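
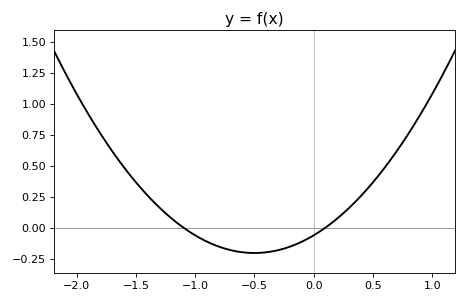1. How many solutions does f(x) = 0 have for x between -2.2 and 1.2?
2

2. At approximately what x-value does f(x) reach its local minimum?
-0.5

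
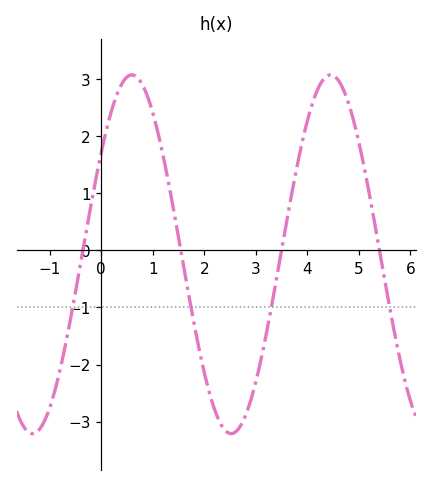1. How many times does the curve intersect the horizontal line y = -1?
4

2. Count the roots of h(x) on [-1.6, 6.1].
4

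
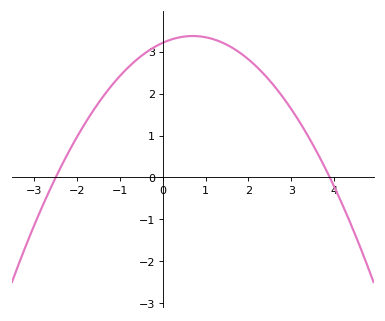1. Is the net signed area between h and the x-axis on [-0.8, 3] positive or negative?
positive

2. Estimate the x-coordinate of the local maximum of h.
0.8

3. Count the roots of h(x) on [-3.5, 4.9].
2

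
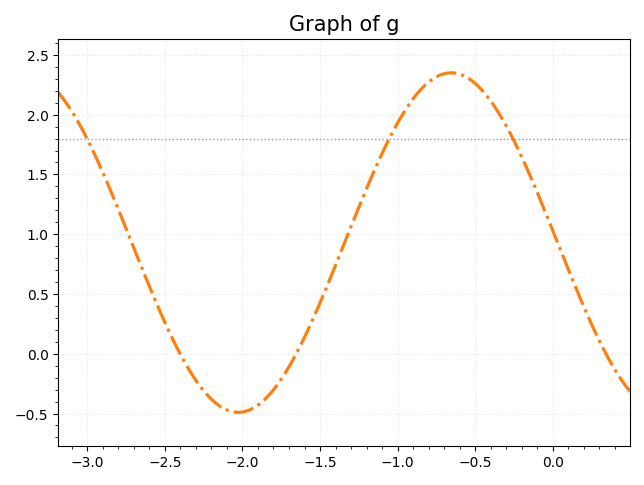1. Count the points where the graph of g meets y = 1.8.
3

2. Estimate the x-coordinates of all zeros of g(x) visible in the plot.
-2.4, -1.65, 0.35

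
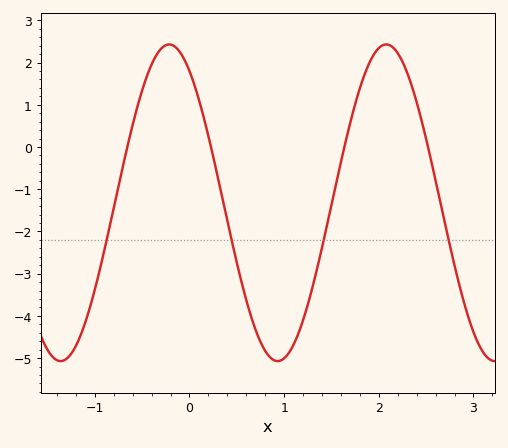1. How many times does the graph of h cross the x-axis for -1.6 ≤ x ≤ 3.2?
4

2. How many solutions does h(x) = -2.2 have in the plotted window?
4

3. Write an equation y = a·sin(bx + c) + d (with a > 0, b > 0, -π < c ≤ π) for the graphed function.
y = 3.75sin(2.7x + 2.2) - 1.32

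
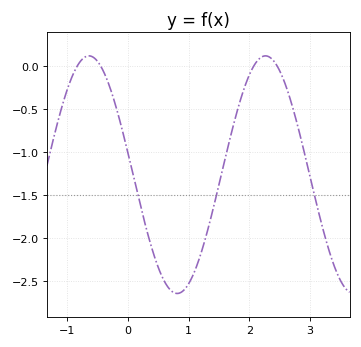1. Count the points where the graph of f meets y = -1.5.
3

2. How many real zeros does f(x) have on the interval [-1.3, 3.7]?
4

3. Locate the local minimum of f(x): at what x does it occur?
0.8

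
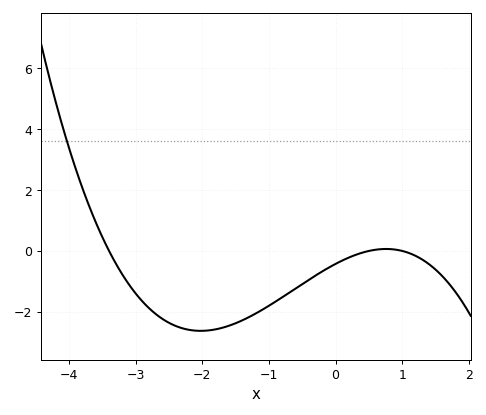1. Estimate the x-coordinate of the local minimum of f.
-2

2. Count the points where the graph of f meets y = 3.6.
1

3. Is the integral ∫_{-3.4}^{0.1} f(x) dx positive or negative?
negative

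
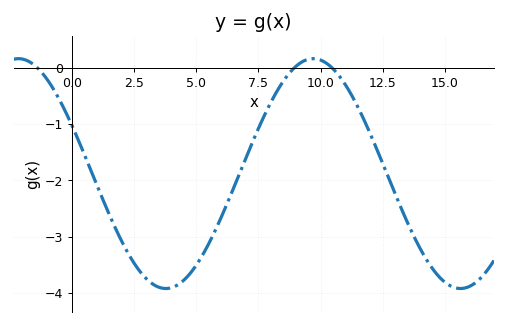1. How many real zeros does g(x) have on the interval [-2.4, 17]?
3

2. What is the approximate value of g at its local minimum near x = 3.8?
-3.9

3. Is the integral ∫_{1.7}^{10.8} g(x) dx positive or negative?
negative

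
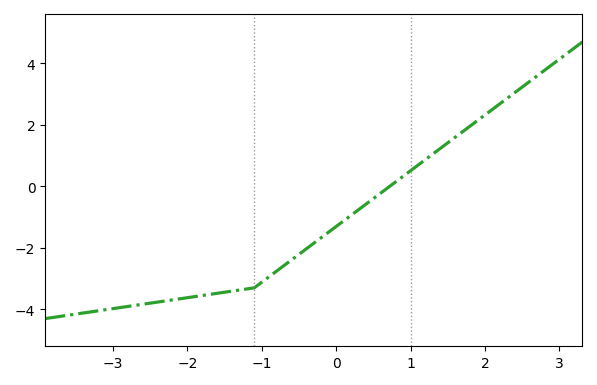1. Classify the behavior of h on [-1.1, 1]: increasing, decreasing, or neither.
increasing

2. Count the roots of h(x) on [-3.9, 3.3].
1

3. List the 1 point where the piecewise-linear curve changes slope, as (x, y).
(-1.1, -3.3)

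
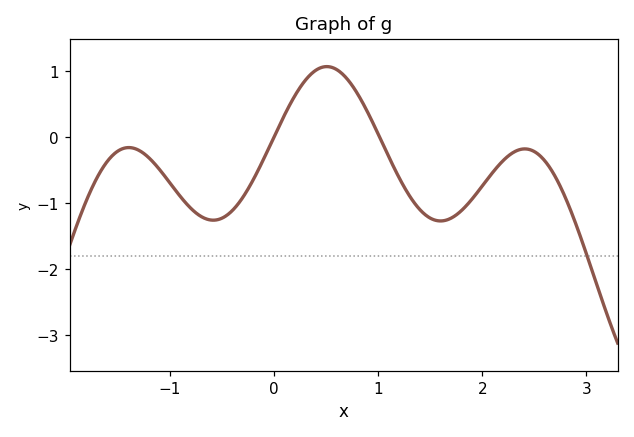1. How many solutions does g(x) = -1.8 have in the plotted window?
1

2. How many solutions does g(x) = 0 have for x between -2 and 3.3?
2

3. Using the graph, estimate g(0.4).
1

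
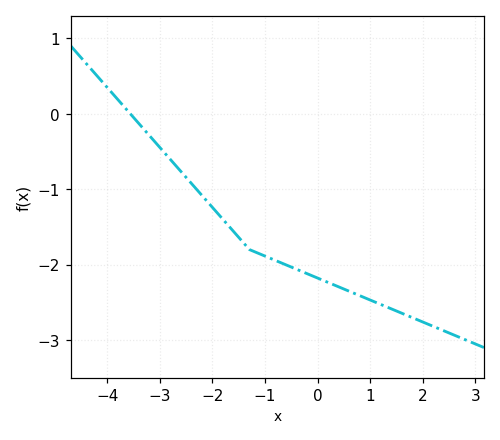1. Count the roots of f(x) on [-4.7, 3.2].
1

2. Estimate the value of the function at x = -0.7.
-2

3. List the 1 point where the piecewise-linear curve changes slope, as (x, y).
(-1.3, -1.8)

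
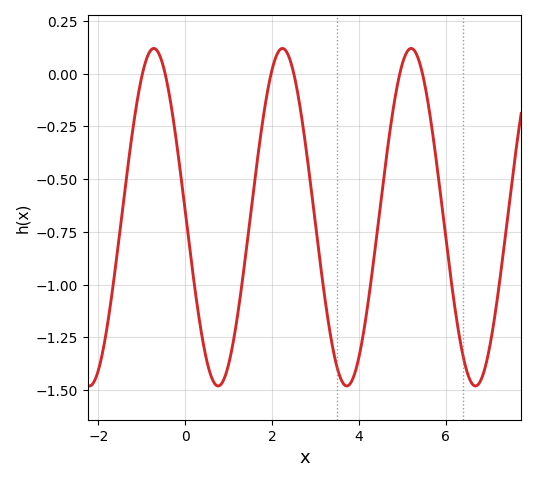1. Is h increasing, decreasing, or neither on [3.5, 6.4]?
neither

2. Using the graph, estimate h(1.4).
-0.84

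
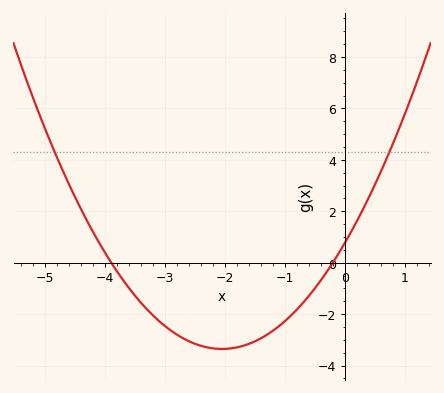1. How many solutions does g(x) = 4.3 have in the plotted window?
2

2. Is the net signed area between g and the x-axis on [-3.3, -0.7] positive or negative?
negative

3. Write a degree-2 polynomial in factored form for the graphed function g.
y = 0.98(x + 3.9)(x + 0.2)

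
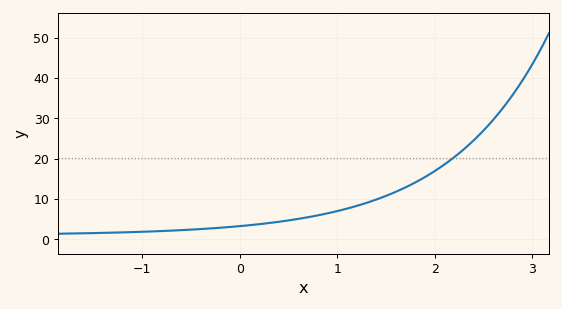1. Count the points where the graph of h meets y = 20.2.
1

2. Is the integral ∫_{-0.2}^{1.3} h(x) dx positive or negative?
positive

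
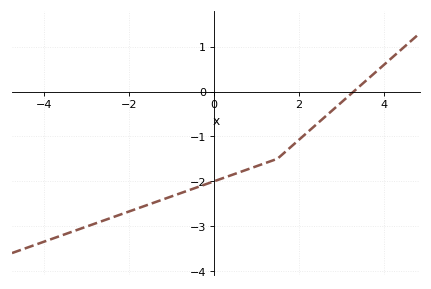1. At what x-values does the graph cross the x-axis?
3.2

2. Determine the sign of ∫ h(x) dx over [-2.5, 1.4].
negative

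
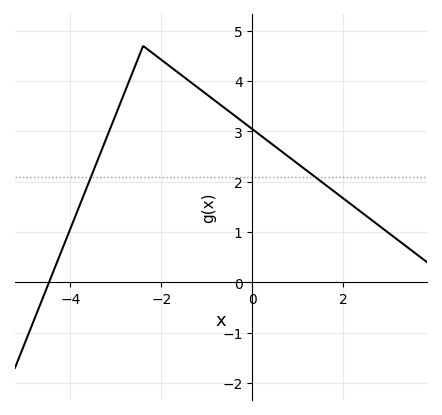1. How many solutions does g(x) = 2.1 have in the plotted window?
2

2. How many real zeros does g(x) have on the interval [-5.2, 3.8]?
1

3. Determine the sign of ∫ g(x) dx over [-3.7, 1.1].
positive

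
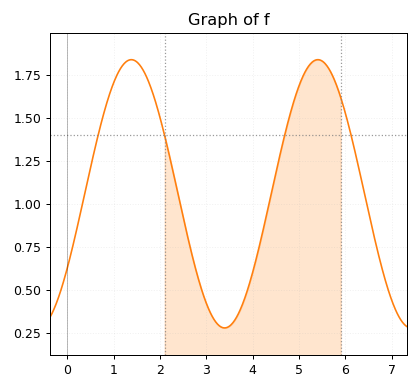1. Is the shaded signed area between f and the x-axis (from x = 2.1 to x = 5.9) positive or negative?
positive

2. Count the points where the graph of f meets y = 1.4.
4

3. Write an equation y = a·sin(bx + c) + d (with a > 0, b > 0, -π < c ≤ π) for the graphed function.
y = 0.78sin(1.56x - 0.582) + 1.06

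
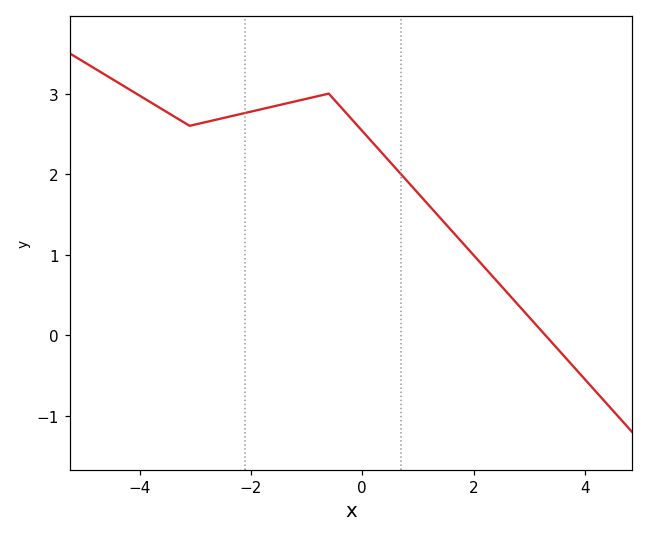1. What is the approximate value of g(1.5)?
1.4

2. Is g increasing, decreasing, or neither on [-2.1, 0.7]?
neither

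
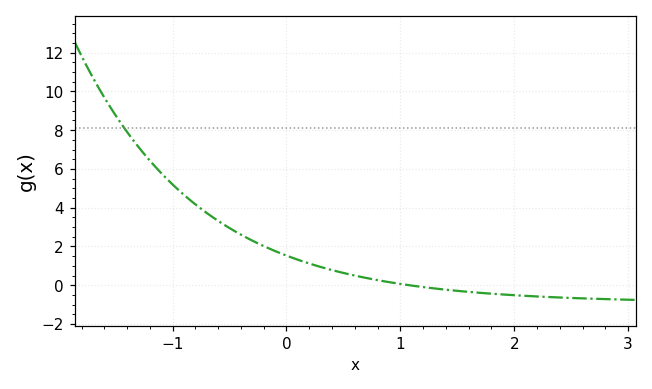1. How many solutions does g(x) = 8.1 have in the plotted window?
1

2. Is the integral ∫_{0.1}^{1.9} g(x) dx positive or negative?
positive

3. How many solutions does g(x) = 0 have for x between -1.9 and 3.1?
1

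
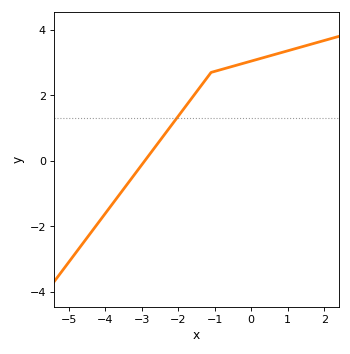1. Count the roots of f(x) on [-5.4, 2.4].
1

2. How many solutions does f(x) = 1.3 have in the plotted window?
1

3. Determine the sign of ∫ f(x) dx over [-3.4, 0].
positive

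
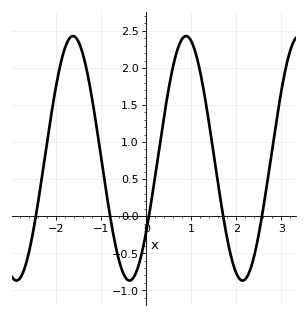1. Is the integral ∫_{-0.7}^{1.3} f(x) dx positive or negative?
positive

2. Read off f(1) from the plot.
2.36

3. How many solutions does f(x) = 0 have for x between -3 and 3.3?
5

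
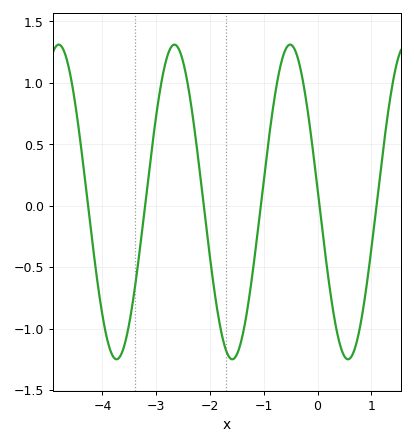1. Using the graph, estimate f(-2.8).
1.2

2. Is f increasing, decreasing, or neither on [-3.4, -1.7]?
neither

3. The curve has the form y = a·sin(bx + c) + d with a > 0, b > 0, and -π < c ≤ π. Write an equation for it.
y = 1.28sin(2.9x + 3.1) + 0.03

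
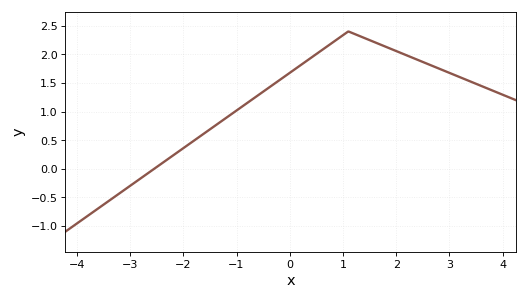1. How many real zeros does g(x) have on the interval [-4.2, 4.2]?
1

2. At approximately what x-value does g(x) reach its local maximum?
1.2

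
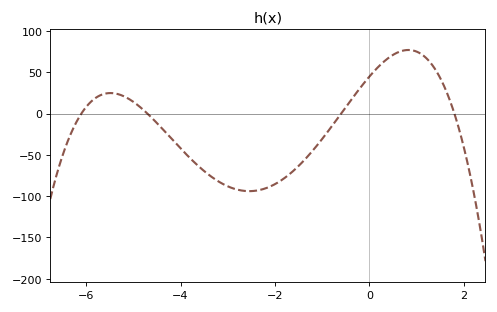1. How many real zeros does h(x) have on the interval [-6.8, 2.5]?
4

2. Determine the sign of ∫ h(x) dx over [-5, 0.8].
negative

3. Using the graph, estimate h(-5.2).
21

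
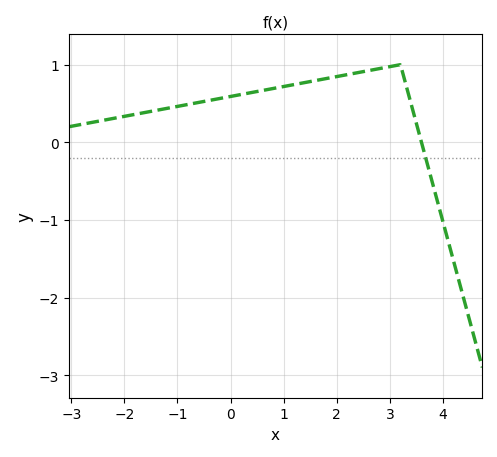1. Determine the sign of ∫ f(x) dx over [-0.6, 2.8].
positive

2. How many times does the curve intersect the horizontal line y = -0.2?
1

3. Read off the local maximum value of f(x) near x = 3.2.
1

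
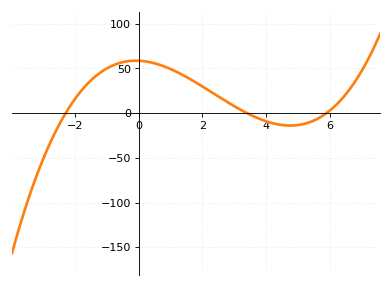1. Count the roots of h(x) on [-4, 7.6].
3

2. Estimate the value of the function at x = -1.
50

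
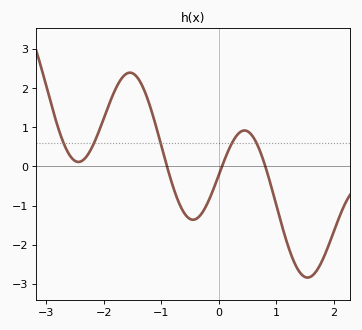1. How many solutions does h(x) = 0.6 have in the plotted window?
5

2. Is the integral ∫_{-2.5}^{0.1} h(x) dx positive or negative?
positive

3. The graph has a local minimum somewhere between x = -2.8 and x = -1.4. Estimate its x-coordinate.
-2.44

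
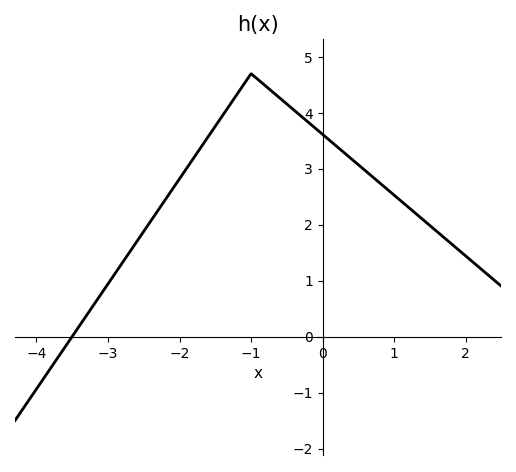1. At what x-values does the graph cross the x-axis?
-3.5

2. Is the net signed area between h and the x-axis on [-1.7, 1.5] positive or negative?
positive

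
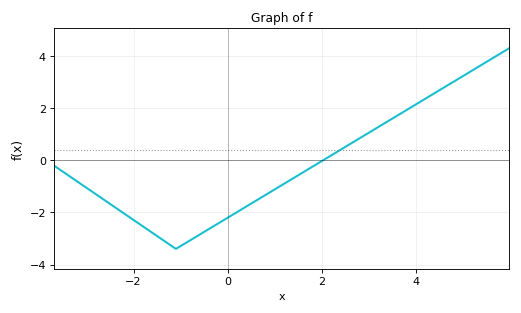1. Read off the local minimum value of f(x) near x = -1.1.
-3.4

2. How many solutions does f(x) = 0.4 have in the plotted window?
1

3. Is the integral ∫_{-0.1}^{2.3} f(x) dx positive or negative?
negative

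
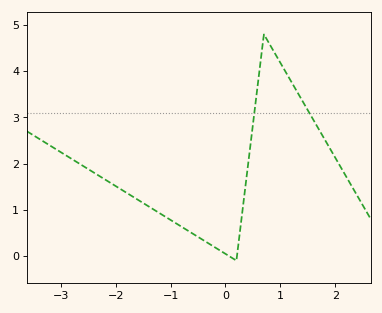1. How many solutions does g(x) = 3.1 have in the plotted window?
2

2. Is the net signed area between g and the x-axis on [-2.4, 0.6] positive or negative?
positive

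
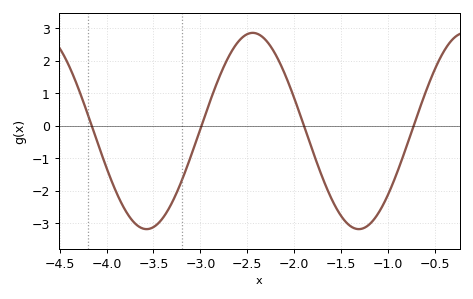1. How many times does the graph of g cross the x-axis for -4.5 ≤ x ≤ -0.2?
4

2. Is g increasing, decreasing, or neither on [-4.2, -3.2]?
neither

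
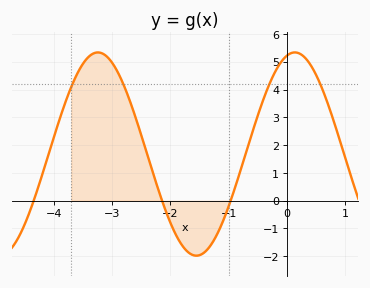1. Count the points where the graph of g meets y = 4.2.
4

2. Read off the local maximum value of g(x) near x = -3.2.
5.34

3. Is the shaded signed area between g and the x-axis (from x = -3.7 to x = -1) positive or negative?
positive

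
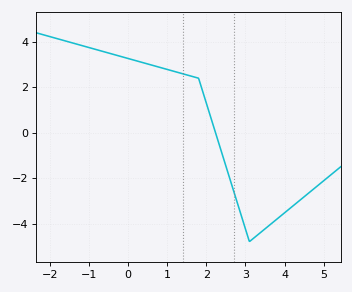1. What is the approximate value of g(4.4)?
-3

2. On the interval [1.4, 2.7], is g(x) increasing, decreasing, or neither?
decreasing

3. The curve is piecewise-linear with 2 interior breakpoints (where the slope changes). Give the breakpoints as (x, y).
(1.8, 2.4); (3.1, -4.8)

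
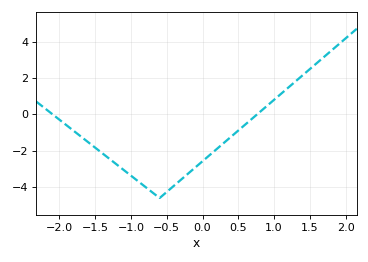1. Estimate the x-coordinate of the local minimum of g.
-0.6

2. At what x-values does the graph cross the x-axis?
-2.1, 0.8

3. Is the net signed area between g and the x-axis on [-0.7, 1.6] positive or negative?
negative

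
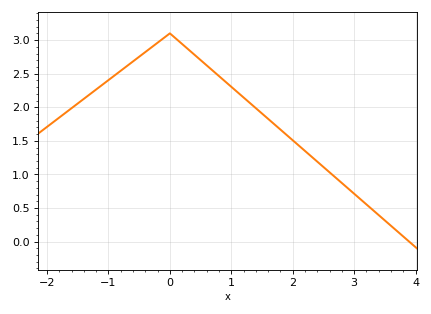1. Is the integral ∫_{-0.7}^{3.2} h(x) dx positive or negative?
positive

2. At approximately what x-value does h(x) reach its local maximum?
0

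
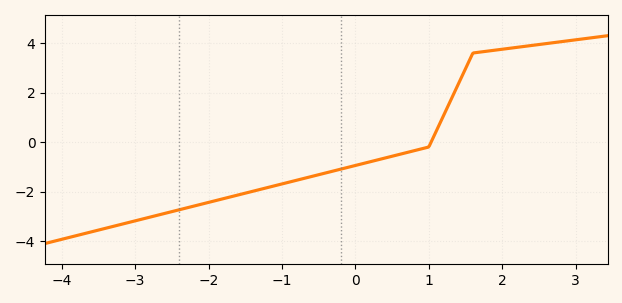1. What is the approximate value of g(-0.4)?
-1.2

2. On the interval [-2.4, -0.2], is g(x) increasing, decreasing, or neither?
increasing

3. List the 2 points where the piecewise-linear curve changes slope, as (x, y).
(1, -0.2); (1.6, 3.6)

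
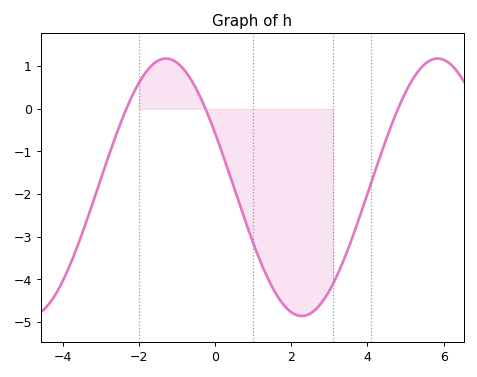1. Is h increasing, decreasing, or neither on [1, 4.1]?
neither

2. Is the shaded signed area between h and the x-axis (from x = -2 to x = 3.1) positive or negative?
negative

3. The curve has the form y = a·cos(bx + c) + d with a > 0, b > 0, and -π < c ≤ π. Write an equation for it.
y = 3.02cos(0.88x + 1.1) - 1.84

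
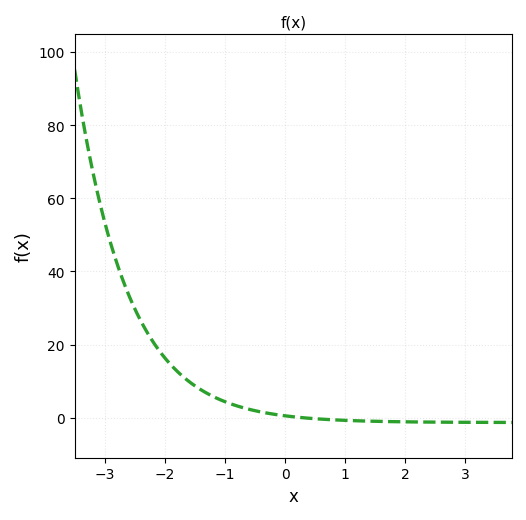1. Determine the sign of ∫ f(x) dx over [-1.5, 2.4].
positive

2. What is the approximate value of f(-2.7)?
37.6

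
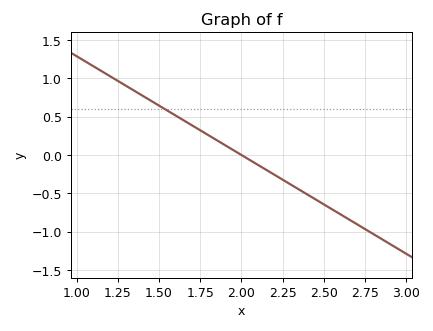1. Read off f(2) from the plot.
0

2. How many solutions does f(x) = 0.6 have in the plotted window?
1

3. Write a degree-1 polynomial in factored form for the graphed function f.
y = -1.29(x - 2)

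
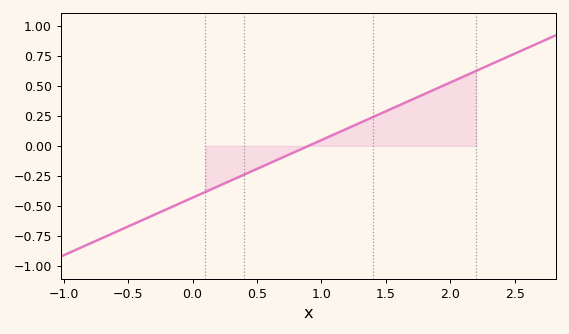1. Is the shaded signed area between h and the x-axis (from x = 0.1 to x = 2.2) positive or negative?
positive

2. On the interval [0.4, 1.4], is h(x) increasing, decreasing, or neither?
increasing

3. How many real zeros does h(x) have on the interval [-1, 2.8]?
1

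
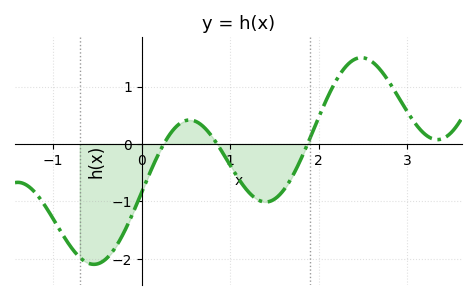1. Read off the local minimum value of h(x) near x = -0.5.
-2.1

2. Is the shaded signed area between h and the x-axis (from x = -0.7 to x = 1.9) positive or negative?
negative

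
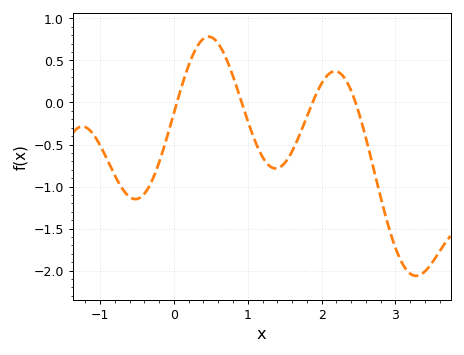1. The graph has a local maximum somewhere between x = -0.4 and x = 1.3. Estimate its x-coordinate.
0.5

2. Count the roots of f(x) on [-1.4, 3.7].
4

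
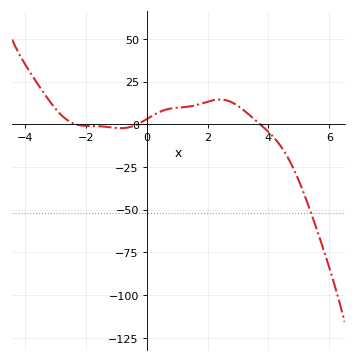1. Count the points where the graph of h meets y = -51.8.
1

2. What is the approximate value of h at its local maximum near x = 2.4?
14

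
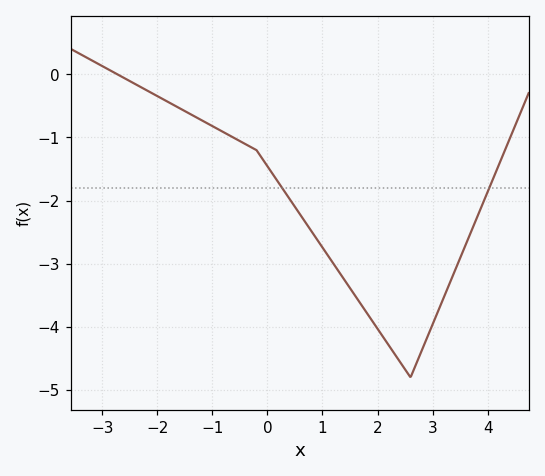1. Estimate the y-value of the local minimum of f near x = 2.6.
-4.8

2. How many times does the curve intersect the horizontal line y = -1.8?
2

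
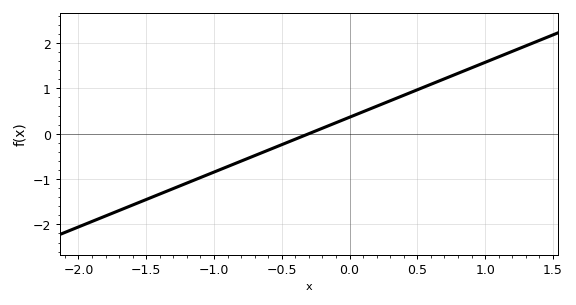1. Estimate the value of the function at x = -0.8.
-0.6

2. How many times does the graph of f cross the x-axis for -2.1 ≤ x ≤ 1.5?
1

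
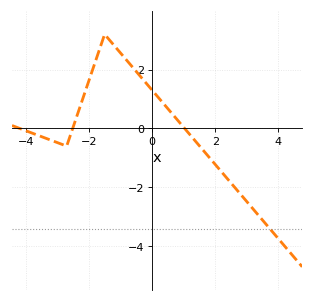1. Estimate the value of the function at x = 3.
-2.4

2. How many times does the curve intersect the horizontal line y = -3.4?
1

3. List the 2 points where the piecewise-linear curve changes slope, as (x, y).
(-2.7, -0.6); (-1.5, 3.2)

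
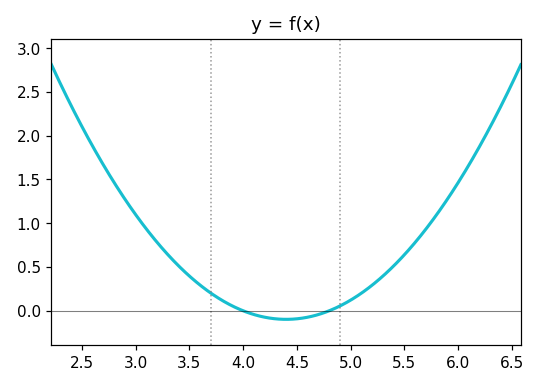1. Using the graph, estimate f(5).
0.1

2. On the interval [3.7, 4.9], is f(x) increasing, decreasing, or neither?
neither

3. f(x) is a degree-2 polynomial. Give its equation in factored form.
y = 0.61(x - 4)(x - 4.8)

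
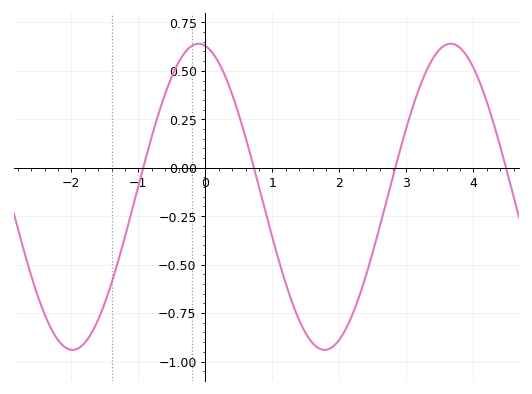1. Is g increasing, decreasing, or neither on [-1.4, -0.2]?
increasing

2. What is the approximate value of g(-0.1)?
0.64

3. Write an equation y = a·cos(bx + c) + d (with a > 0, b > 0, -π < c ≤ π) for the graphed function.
y = 0.79cos(1.67x + 0.17) - 0.15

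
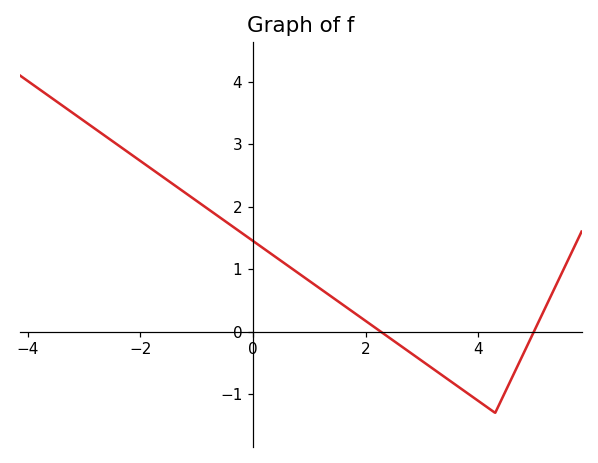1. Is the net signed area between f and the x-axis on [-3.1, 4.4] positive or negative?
positive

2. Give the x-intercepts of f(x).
2.2, 5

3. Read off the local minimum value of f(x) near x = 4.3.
-1.3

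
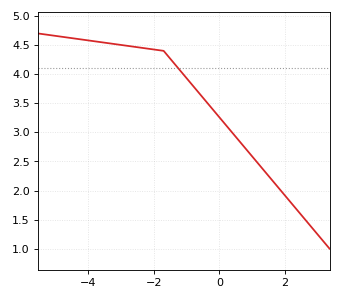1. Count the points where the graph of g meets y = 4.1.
1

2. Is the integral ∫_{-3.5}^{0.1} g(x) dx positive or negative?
positive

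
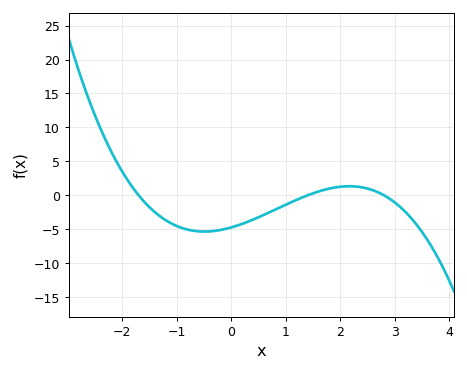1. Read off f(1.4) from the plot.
0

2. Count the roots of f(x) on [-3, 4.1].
3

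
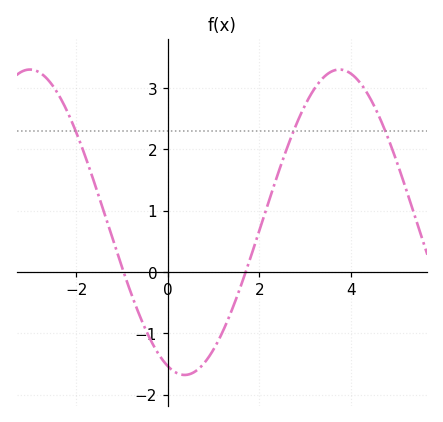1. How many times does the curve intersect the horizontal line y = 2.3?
3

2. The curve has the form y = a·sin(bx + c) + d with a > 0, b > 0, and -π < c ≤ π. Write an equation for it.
y = 2.49sin(0.93x - 1.9) + 0.81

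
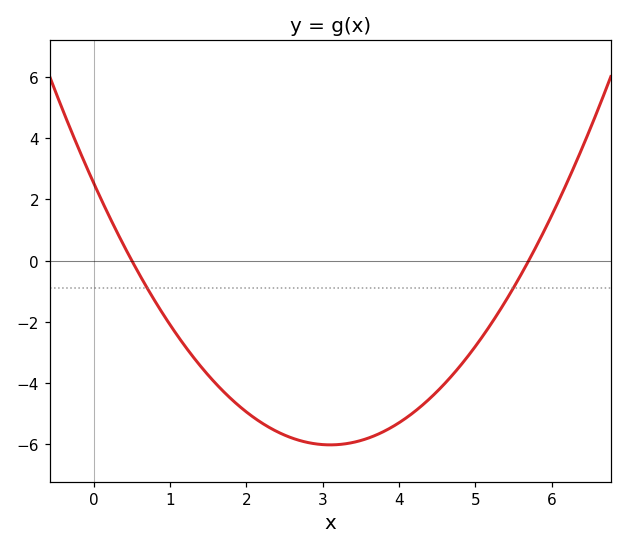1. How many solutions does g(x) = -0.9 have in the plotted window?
2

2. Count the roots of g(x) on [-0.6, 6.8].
2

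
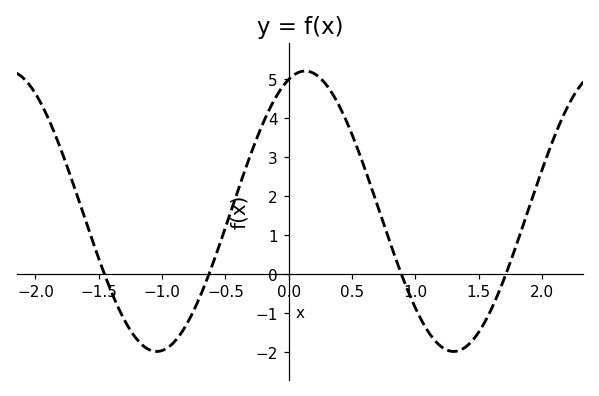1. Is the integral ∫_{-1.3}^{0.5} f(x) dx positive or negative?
positive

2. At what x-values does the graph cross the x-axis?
-1.5, -0.6, 0.9, 1.7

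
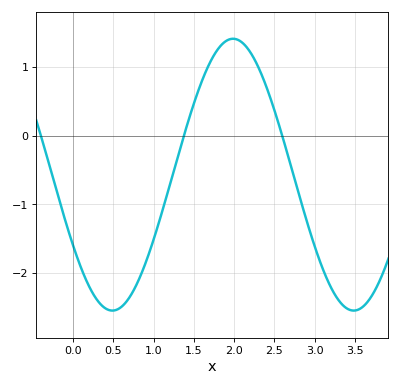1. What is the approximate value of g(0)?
-1.6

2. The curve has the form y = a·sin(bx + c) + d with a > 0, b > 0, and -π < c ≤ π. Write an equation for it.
y = 1.98sin(2.1x - 2.6) - 0.57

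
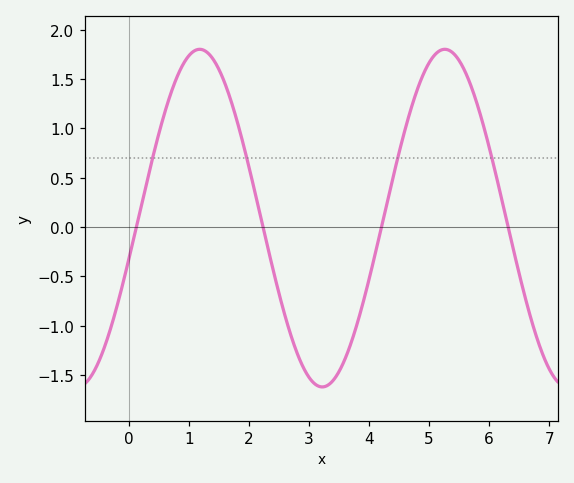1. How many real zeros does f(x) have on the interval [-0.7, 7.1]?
4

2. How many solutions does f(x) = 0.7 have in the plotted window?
4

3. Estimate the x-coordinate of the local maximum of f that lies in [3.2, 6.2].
5.26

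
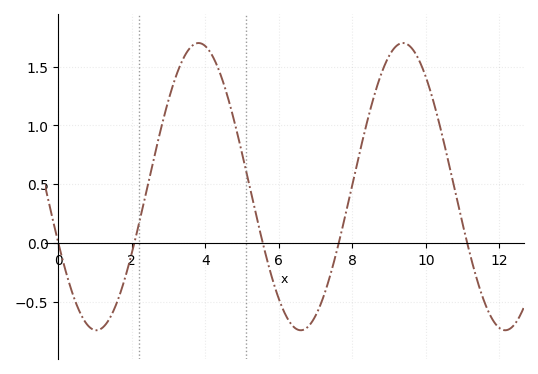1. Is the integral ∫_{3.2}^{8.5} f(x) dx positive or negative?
positive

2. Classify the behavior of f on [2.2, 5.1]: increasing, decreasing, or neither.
neither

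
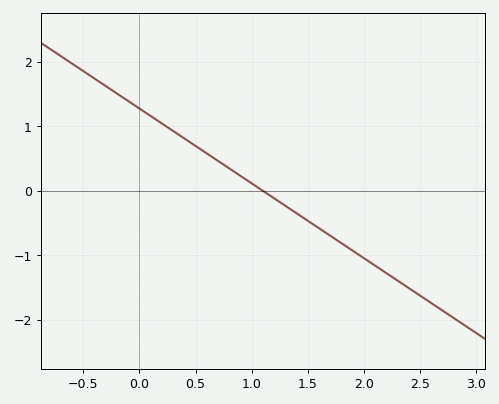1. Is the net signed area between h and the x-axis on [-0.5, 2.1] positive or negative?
positive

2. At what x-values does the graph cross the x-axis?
1.1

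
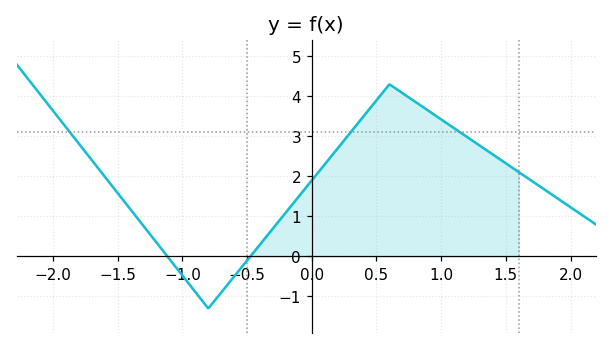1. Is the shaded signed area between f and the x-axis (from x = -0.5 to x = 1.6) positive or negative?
positive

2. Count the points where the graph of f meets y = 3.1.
3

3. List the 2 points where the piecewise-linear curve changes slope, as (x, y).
(-0.8, -1.3); (0.6, 4.3)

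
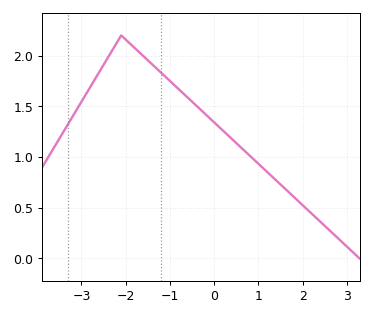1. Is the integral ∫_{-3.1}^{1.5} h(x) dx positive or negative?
positive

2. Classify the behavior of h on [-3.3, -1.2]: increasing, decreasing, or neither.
neither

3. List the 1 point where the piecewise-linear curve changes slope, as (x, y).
(-2.1, 2.2)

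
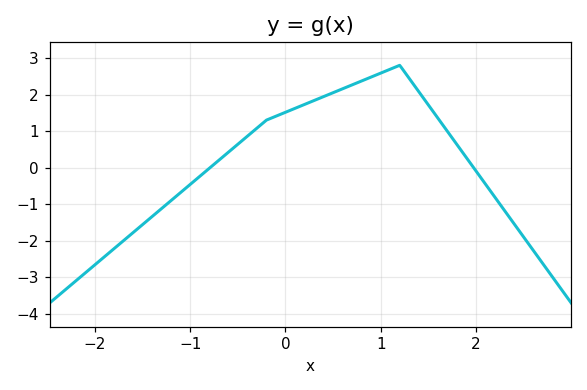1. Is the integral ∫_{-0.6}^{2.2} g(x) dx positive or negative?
positive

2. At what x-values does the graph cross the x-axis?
-0.8, 2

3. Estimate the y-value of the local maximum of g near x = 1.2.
2.8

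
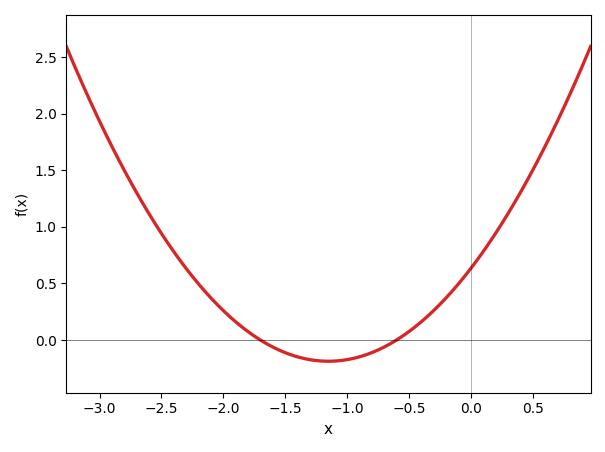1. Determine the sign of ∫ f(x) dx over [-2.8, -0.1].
positive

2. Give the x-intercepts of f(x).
-1.7, -0.6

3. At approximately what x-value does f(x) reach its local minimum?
-1.15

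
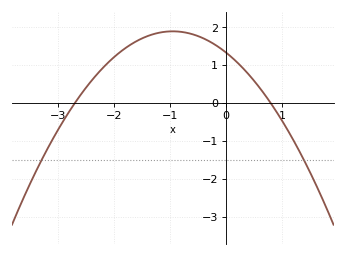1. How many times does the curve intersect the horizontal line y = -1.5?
2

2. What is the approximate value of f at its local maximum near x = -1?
1.9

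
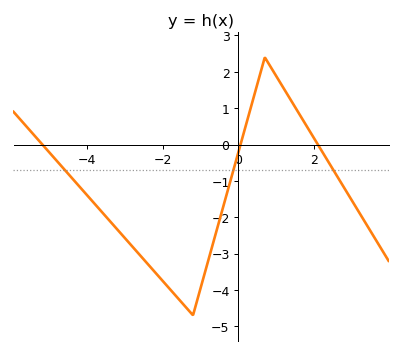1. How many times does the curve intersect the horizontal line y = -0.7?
3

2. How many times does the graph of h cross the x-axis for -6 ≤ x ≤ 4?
3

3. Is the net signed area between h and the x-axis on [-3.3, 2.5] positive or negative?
negative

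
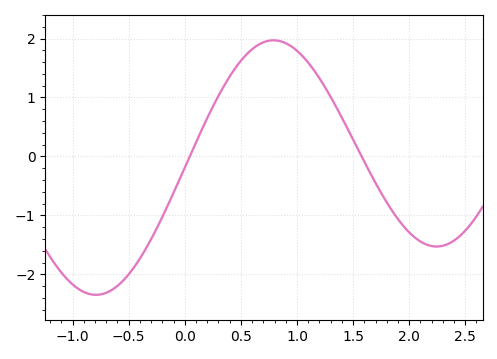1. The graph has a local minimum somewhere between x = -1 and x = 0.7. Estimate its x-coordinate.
-0.8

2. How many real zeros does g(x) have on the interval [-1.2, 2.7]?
2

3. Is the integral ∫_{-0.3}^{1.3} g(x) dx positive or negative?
positive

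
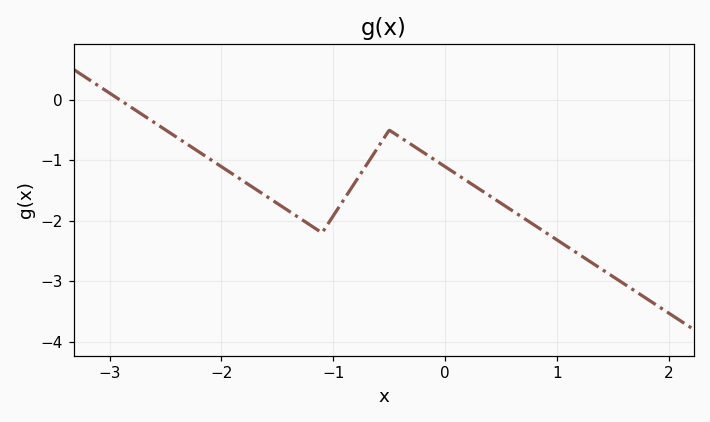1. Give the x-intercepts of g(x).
-2.91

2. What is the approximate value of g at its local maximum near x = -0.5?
-0.5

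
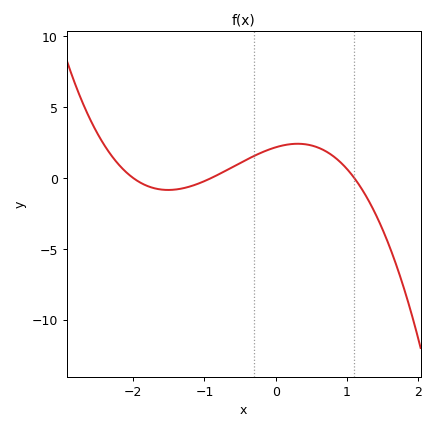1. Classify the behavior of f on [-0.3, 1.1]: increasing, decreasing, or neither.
neither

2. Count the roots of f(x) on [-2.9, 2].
3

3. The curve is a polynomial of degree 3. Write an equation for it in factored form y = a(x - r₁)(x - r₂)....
y = -1.09(x + 2)(x + 0.9)(x - 1.1)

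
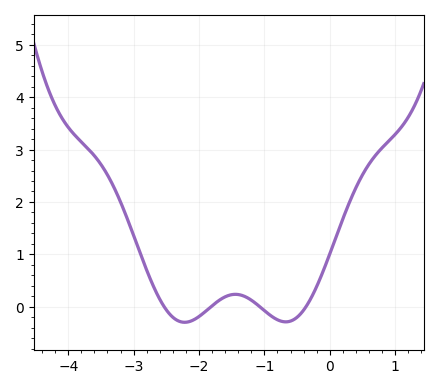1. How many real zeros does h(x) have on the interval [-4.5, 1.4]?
4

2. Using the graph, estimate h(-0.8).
-0.249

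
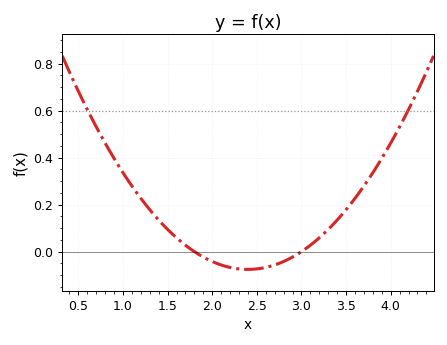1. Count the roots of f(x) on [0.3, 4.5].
2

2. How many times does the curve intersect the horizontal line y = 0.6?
2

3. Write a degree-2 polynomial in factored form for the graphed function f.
y = 0.21(x - 1.8)(x - 3)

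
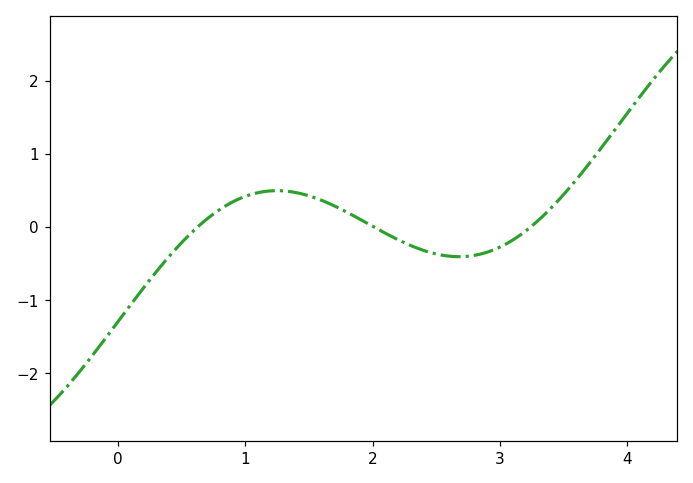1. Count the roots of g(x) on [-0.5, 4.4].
3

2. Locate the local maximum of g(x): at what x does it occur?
1.2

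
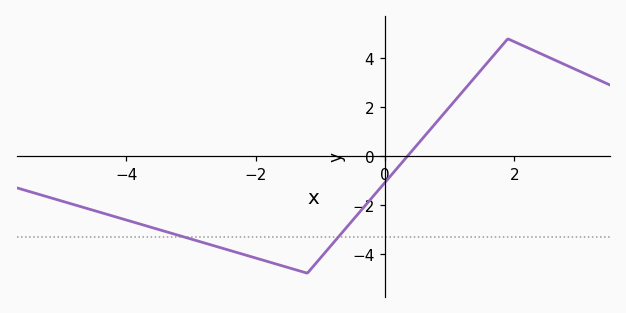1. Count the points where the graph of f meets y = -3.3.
2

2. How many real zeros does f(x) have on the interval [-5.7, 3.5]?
1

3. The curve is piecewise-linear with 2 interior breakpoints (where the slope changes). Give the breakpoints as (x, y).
(-1.2, -4.8); (1.9, 4.8)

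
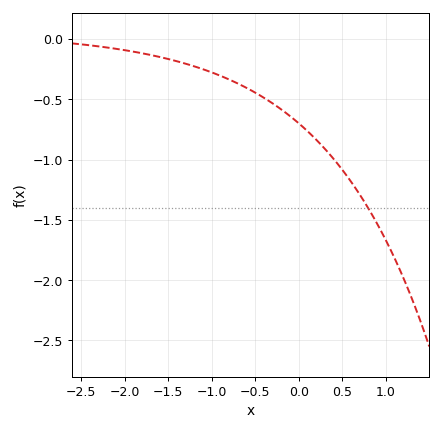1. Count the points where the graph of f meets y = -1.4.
1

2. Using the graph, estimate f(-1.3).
-0.205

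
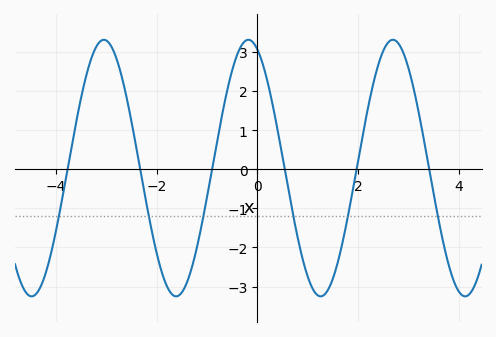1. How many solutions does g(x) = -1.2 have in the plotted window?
6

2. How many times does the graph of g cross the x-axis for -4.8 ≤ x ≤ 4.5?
6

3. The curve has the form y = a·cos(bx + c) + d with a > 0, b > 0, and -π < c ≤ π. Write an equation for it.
y = 3.28cos(2.2x + 0.39) + 0.03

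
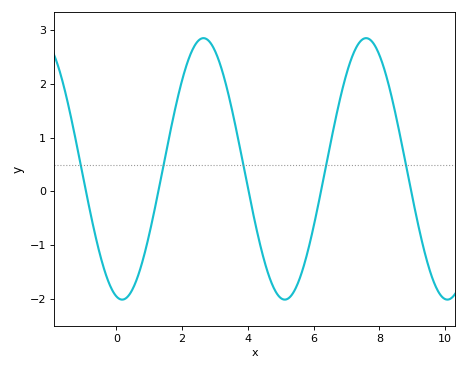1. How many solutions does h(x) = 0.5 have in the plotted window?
5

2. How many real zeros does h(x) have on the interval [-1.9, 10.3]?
5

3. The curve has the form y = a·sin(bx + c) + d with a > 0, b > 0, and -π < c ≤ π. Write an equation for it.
y = 2.43sin(1.27x - 1.79) + 0.42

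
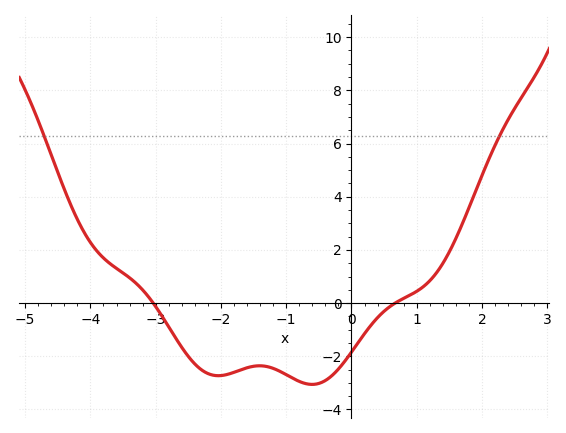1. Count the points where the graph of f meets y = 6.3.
2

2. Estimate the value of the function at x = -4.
2.28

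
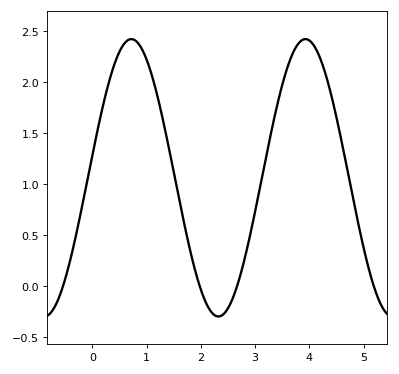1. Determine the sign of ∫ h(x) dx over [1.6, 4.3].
positive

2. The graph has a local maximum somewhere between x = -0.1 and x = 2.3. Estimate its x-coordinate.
0.7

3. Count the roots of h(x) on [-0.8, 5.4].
4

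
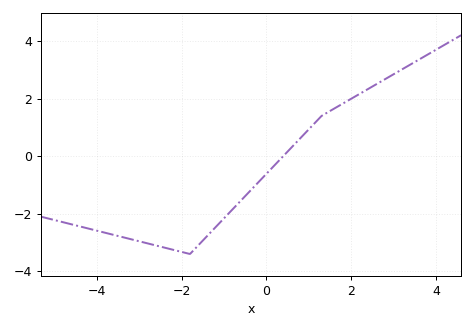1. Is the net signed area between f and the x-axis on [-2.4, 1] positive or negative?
negative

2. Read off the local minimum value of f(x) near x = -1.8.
-3.4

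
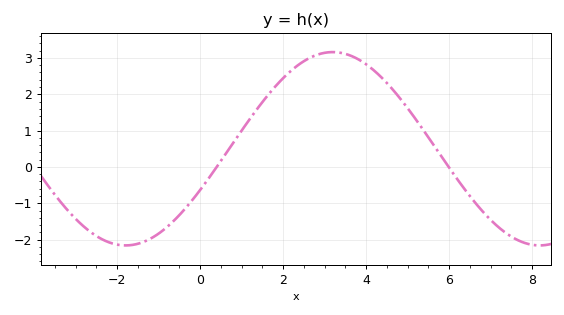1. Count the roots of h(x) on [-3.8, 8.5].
2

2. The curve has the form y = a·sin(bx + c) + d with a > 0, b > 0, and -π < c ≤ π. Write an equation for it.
y = 2.66sin(0.63x - 0.44) + 0.5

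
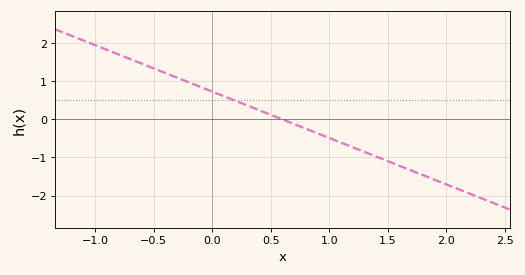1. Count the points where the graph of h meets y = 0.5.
1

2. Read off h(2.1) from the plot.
-1.83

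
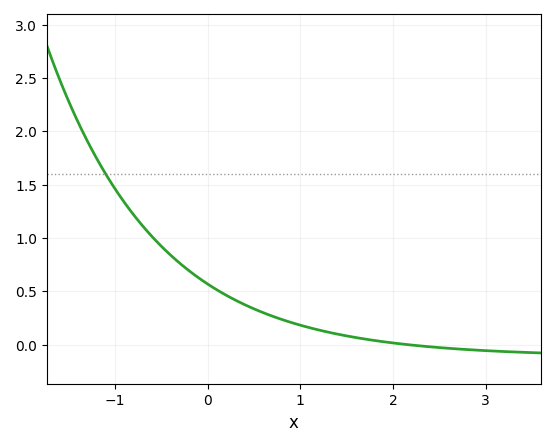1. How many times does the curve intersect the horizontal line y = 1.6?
1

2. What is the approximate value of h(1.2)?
0.15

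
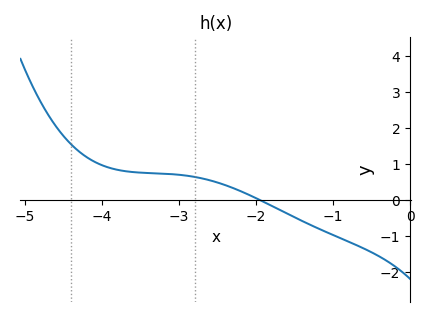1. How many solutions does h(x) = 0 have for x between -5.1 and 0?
1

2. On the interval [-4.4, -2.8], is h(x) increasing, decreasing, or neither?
decreasing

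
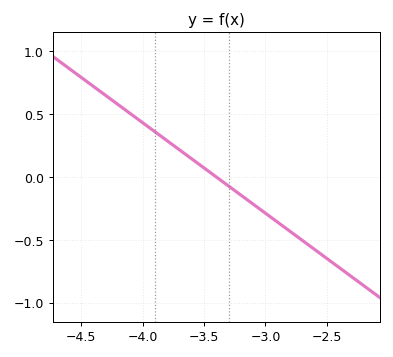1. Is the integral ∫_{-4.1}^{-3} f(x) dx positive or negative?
positive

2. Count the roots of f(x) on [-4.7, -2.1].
1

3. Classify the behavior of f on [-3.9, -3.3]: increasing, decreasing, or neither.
decreasing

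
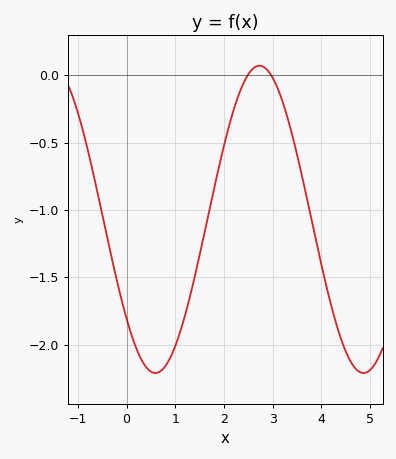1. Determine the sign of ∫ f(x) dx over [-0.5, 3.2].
negative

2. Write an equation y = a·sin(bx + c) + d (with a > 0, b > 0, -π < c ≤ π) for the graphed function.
y = 1.14sin(1.5x - 2.4) - 1.07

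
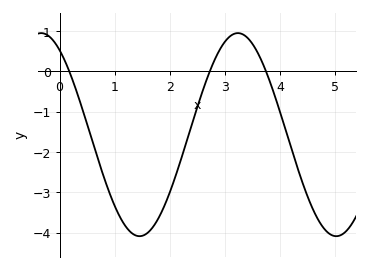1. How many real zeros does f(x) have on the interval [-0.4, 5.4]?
3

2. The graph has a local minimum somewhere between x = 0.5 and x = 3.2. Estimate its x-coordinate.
1.45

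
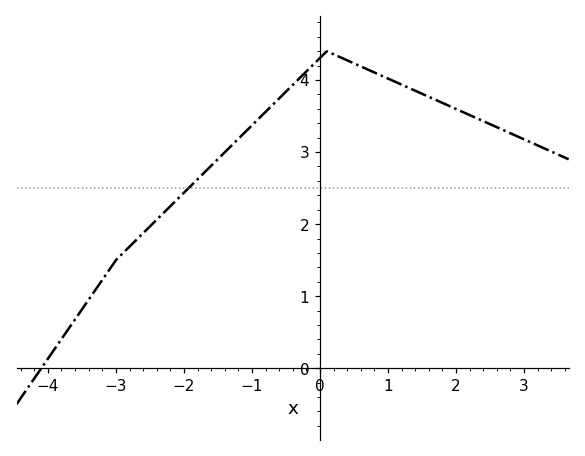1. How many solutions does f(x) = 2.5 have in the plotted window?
1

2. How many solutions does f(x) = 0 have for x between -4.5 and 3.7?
1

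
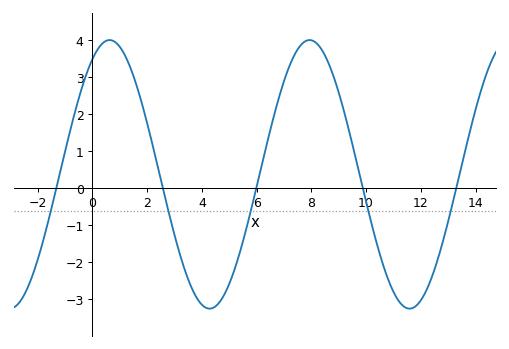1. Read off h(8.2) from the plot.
3.9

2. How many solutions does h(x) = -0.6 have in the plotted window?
5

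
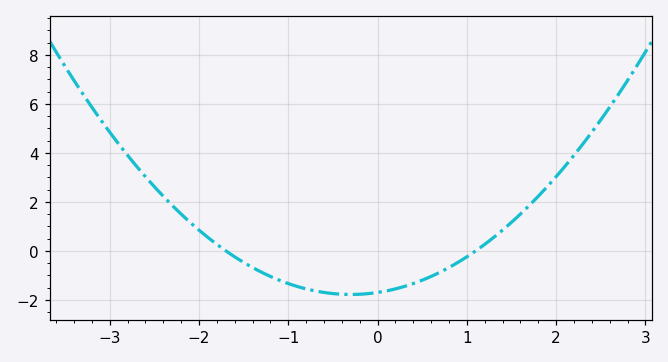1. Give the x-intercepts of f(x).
-1.7, 1.1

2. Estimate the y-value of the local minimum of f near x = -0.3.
-1.78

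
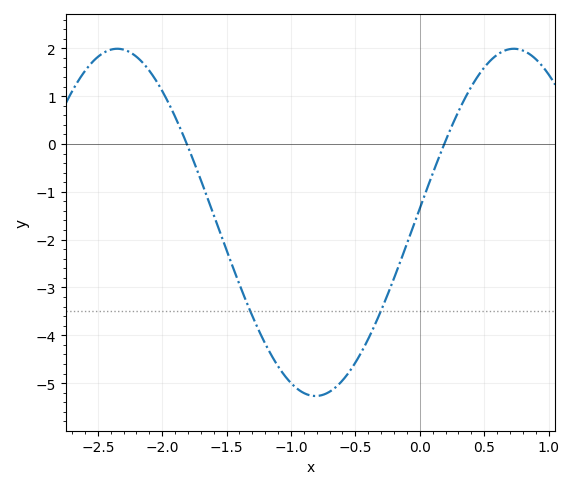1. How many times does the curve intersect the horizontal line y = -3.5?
2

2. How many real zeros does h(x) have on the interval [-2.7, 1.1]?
2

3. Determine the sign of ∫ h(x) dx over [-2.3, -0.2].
negative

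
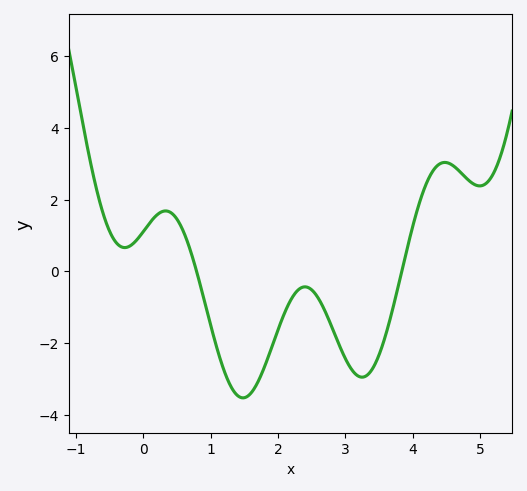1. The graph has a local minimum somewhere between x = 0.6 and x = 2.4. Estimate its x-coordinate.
1.48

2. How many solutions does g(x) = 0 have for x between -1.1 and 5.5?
2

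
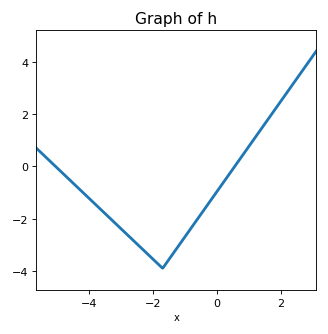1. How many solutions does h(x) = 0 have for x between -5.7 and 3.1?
2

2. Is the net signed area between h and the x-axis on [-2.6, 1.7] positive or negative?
negative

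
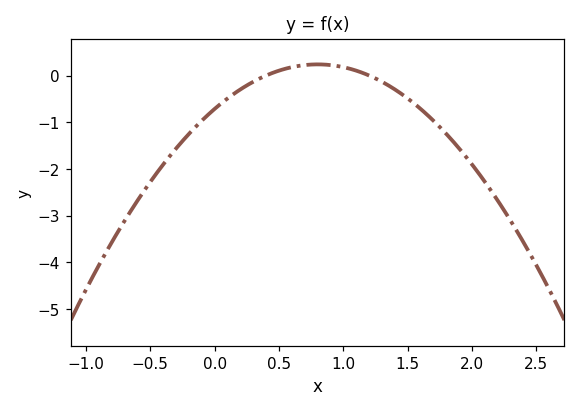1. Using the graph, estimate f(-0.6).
-2.68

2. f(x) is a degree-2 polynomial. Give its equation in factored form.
y = -1.49(x - 0.4)(x - 1.2)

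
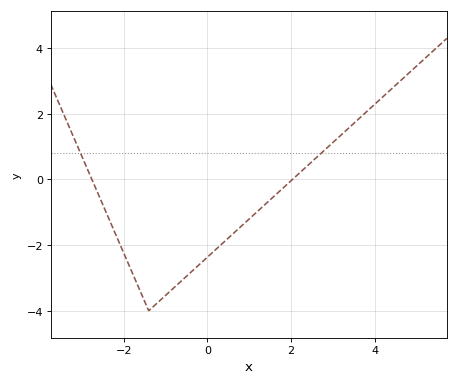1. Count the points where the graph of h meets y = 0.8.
2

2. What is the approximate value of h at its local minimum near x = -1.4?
-4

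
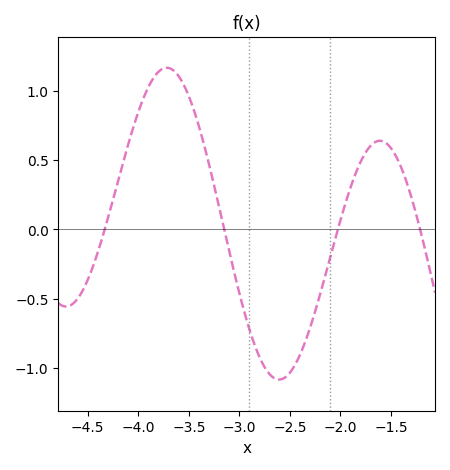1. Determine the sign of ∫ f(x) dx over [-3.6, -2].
negative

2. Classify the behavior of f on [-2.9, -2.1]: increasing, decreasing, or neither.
neither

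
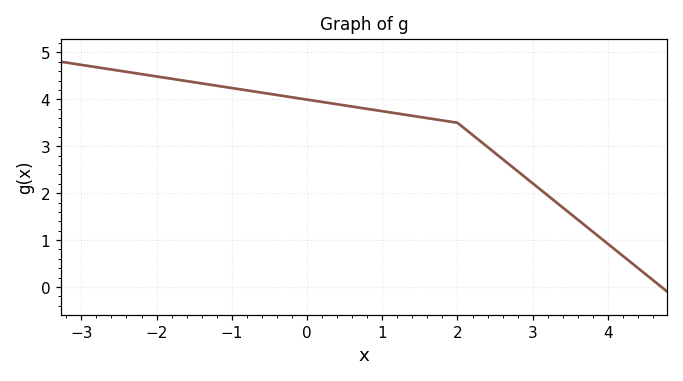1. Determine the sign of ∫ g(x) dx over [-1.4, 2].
positive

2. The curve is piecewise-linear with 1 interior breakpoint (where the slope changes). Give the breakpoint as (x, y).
(2, 3.5)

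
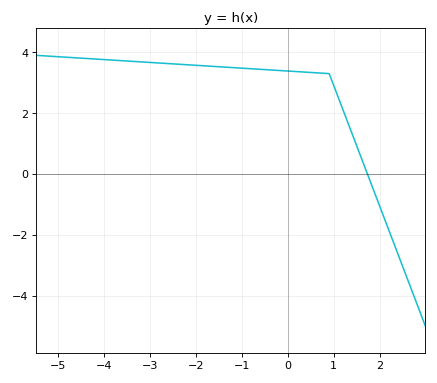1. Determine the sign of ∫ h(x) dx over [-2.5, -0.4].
positive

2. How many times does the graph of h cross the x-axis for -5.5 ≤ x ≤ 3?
1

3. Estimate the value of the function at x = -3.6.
3.8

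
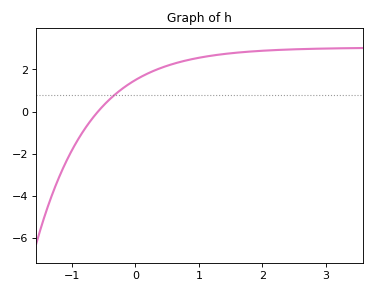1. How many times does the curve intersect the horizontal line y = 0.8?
1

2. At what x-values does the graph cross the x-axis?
-0.6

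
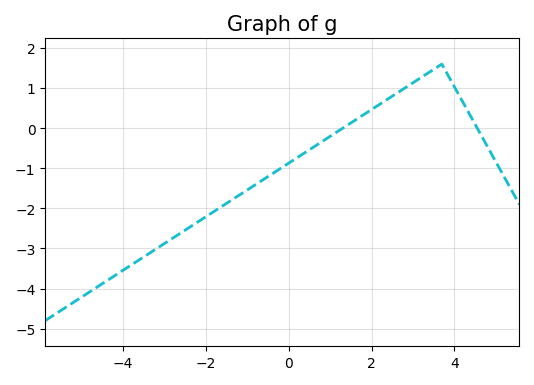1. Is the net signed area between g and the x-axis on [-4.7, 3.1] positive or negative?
negative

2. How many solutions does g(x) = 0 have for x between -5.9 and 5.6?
2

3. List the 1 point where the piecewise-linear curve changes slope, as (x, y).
(3.7, 1.6)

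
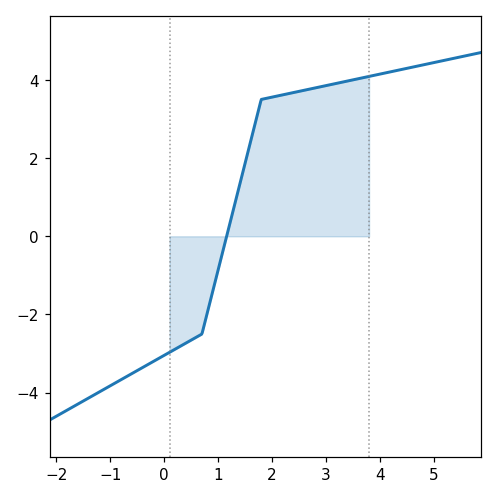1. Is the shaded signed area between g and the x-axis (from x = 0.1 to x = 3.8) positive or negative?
positive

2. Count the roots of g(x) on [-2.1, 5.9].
1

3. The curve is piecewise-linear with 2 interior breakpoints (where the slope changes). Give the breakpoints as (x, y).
(0.7, -2.5); (1.8, 3.5)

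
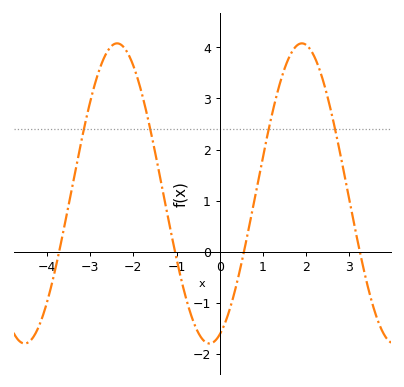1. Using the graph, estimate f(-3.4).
1.3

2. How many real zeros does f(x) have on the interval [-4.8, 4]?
4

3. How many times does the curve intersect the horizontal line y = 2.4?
4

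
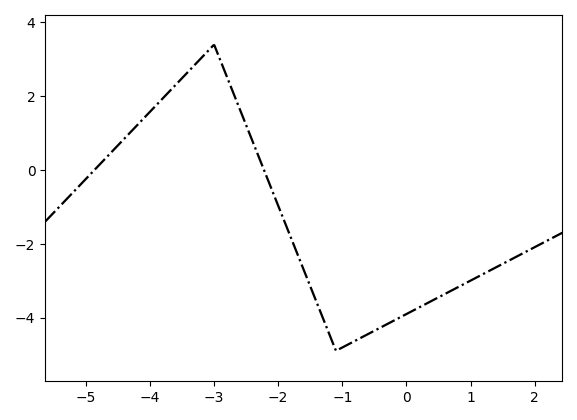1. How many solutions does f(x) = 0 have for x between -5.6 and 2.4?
2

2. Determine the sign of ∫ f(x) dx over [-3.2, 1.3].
negative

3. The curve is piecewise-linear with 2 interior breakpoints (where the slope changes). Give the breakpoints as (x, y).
(-3, 3.4); (-1.1, -4.9)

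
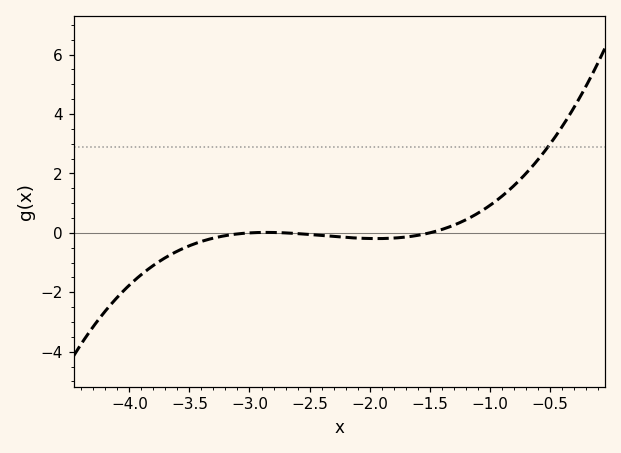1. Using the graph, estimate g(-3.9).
-1.4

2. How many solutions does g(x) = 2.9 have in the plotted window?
1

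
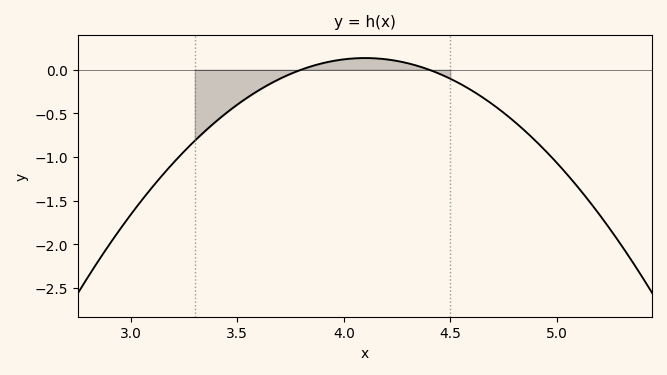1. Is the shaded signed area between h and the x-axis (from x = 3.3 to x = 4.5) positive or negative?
negative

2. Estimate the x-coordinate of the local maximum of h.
4.1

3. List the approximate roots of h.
3.8, 4.4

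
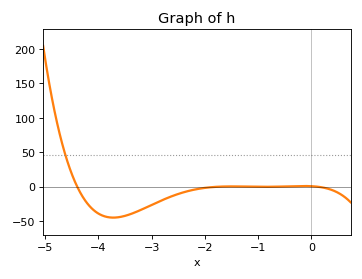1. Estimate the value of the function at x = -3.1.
-30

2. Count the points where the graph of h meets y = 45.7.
1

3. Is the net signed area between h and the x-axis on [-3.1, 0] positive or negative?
negative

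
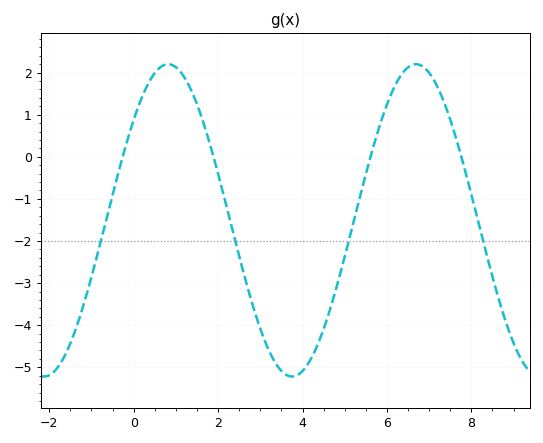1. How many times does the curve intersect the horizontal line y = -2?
4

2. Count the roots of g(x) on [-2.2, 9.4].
4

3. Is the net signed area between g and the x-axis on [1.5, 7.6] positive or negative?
negative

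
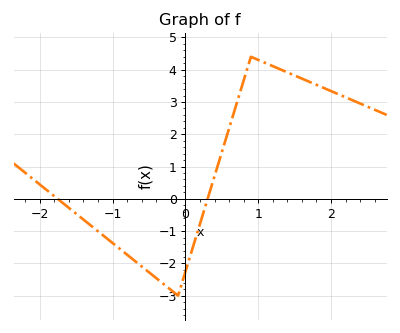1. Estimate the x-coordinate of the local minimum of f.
-0.1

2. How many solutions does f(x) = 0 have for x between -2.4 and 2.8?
2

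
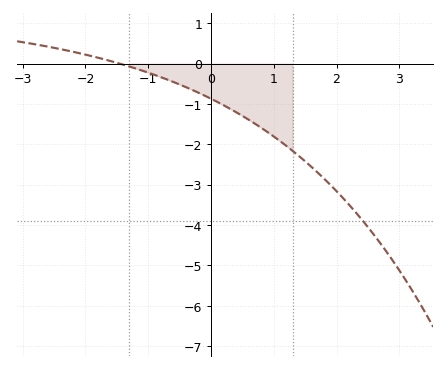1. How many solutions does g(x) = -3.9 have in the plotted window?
1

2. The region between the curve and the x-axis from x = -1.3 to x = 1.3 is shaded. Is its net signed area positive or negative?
negative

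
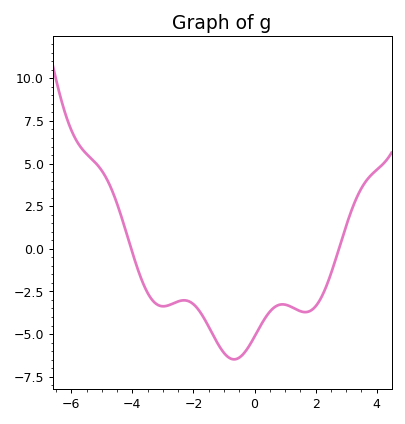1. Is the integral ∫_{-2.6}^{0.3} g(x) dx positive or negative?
negative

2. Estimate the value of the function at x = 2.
-3.4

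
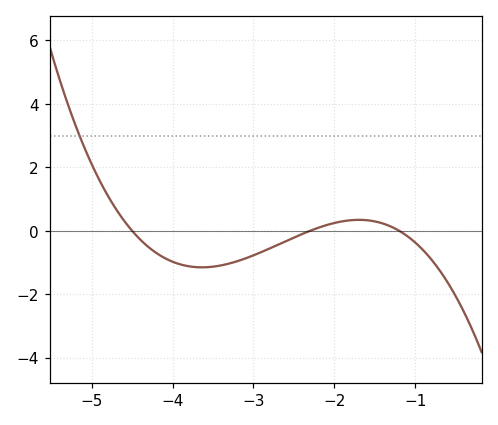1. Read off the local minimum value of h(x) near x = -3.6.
-1.2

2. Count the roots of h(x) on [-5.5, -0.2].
3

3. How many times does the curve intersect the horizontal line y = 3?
1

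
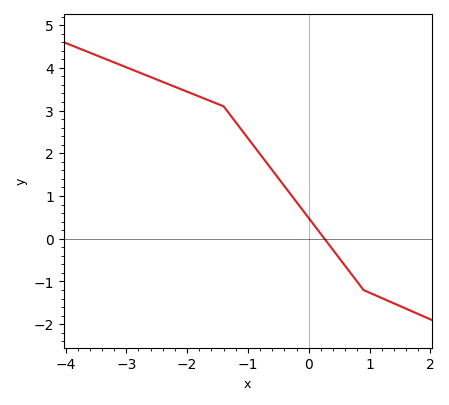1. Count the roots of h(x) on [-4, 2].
1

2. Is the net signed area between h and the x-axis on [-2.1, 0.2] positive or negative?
positive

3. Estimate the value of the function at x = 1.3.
-1.4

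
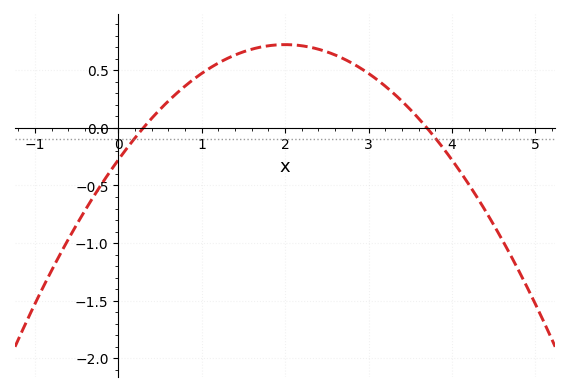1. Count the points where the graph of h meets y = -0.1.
2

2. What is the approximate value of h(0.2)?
-0.1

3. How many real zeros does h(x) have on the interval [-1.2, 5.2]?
2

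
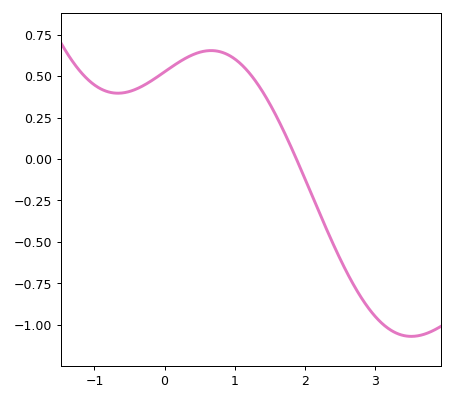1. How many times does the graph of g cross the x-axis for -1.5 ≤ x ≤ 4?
1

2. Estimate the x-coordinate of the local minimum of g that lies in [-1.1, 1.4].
-0.7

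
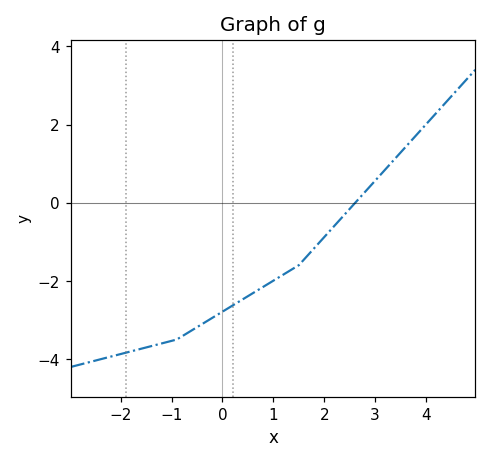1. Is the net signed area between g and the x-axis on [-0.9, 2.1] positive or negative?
negative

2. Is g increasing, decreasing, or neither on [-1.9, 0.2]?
increasing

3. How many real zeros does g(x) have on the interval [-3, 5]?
1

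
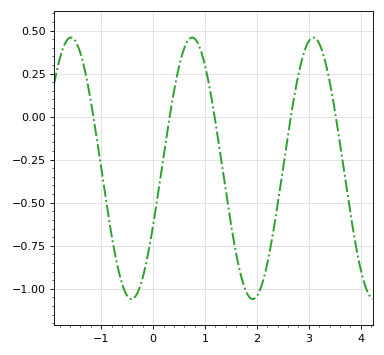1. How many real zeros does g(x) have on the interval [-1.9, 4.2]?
5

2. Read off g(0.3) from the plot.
-0.04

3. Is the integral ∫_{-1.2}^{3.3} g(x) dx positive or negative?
negative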